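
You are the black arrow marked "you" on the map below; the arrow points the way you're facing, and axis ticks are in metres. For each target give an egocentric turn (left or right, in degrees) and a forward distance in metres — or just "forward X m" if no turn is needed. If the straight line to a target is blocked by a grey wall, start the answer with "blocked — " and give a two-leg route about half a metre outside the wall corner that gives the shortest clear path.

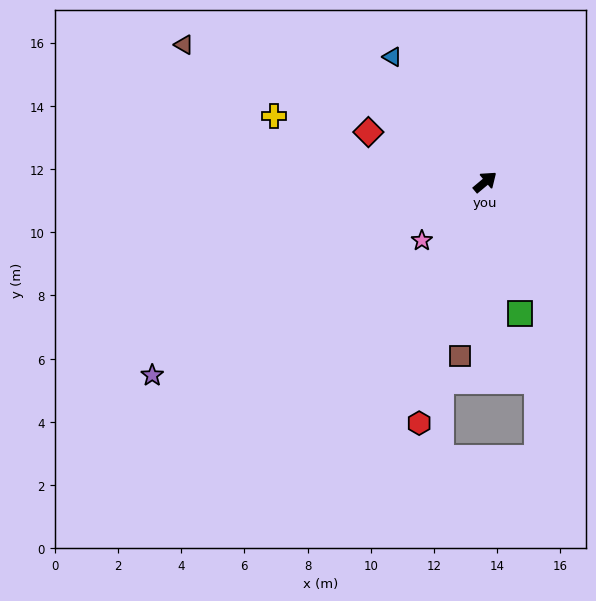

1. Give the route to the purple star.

turn left 170°, forward 12.2 m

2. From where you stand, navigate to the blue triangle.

turn left 87°, forward 4.9 m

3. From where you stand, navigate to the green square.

turn right 115°, forward 4.3 m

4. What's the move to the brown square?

turn right 138°, forward 5.6 m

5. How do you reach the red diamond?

turn left 117°, forward 4.0 m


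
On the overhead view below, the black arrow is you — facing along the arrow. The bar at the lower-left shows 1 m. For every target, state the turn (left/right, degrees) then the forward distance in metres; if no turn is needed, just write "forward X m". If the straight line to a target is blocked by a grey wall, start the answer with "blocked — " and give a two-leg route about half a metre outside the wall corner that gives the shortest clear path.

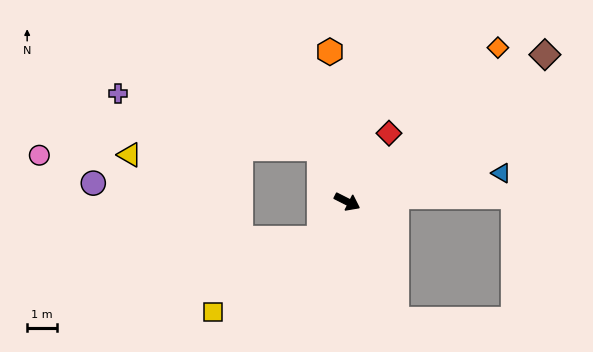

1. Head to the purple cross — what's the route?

blocked — turn left 144°, forward 2.0 m, then turn left 48°, forward 6.9 m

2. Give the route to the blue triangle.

turn left 37°, forward 5.2 m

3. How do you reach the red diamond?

turn left 85°, forward 2.6 m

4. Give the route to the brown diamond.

turn left 63°, forward 8.1 m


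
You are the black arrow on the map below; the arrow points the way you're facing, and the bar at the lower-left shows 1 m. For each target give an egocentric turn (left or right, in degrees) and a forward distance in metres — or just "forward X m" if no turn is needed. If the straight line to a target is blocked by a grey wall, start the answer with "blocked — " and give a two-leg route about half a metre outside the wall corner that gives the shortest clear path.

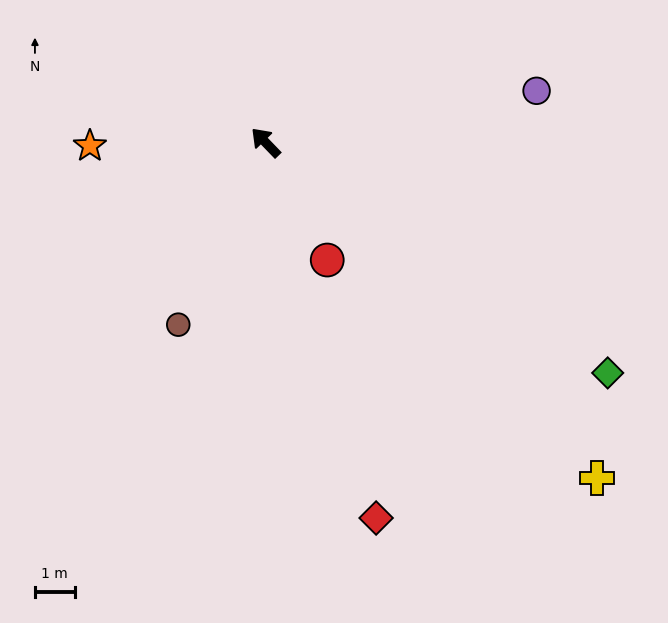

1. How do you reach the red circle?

turn left 164°, forward 3.3 m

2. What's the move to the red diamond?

turn left 152°, forward 9.9 m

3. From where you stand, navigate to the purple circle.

turn right 123°, forward 6.9 m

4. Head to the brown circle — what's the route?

turn left 110°, forward 5.1 m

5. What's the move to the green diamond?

turn right 168°, forward 10.4 m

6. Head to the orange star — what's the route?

turn left 47°, forward 4.4 m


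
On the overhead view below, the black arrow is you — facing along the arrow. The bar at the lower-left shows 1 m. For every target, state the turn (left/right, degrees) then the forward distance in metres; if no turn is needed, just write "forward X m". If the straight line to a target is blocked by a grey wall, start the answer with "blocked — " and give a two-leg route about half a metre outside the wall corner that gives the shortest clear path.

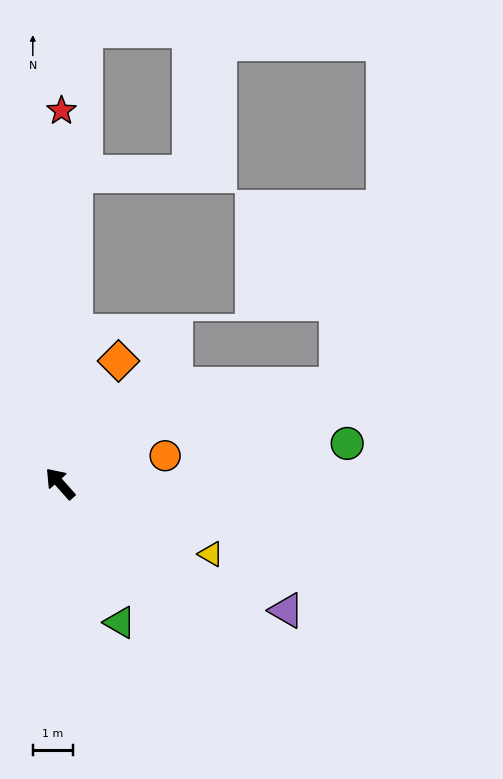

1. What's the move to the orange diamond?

turn right 67°, forward 3.4 m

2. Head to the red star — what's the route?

turn right 42°, forward 9.3 m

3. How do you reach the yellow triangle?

turn right 157°, forward 4.2 m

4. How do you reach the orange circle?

turn right 117°, forward 2.7 m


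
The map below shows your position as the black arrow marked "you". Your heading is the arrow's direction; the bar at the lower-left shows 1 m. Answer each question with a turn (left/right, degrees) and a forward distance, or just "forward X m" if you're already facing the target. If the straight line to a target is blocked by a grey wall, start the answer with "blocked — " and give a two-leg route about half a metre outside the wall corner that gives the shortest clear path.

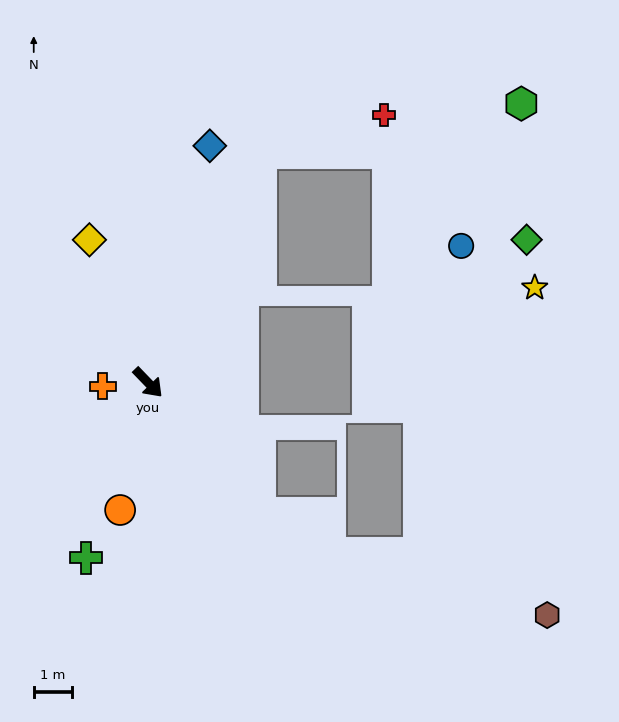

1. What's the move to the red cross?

blocked — turn left 110°, forward 6.6 m, then turn right 47°, forward 3.3 m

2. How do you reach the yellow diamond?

turn left 158°, forward 4.0 m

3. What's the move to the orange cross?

turn right 129°, forward 1.2 m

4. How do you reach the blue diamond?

turn left 121°, forward 6.3 m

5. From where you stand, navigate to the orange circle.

turn right 56°, forward 3.4 m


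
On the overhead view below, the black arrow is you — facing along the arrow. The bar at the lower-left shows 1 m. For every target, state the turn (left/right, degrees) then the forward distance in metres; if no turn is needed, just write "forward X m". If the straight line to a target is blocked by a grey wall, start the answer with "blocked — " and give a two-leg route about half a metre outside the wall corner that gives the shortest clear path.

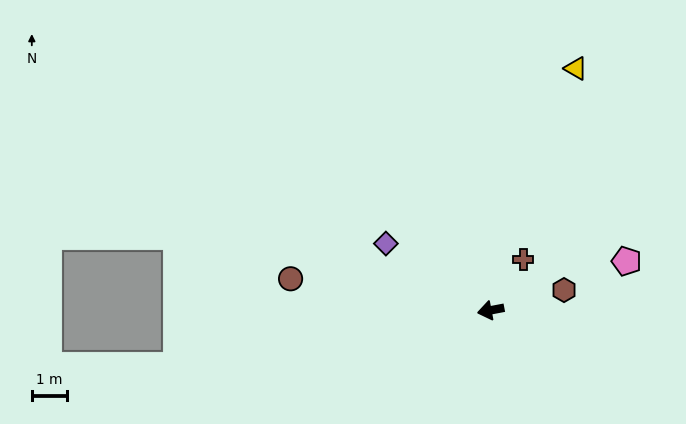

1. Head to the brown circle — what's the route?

turn right 20°, forward 5.8 m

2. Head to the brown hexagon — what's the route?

turn right 175°, forward 2.2 m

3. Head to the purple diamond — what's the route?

turn right 43°, forward 3.6 m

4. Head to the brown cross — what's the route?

turn right 133°, forward 1.7 m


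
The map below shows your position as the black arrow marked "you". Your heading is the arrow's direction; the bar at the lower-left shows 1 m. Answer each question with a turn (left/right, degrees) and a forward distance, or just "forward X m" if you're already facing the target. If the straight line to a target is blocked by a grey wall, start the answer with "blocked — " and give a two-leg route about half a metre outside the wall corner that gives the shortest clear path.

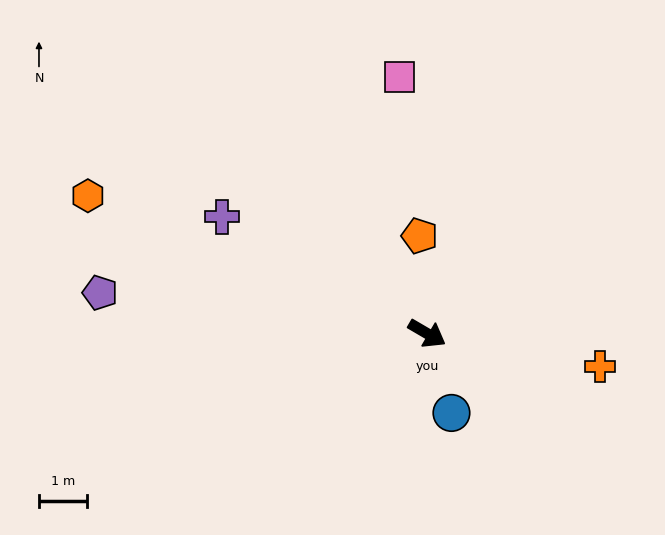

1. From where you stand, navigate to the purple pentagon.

turn right 157°, forward 6.8 m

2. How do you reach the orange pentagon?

turn left 125°, forward 2.0 m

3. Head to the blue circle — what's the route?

turn right 43°, forward 1.7 m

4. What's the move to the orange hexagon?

turn right 172°, forward 7.6 m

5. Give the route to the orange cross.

turn left 19°, forward 3.7 m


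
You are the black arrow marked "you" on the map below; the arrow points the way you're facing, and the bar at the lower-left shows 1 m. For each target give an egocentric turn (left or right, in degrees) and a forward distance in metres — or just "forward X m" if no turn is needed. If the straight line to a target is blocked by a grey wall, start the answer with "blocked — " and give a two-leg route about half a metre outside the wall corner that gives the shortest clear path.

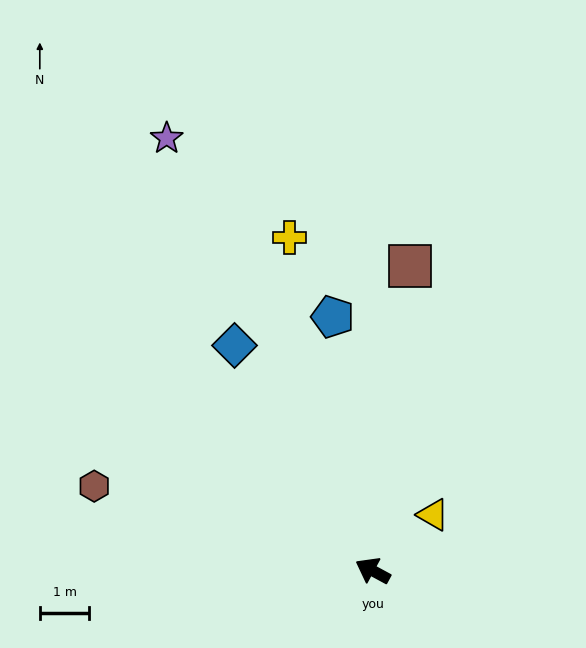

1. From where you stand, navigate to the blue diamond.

turn right 30°, forward 5.3 m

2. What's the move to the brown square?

turn right 69°, forward 6.2 m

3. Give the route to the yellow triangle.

turn right 109°, forward 1.7 m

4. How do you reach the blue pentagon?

turn right 53°, forward 5.2 m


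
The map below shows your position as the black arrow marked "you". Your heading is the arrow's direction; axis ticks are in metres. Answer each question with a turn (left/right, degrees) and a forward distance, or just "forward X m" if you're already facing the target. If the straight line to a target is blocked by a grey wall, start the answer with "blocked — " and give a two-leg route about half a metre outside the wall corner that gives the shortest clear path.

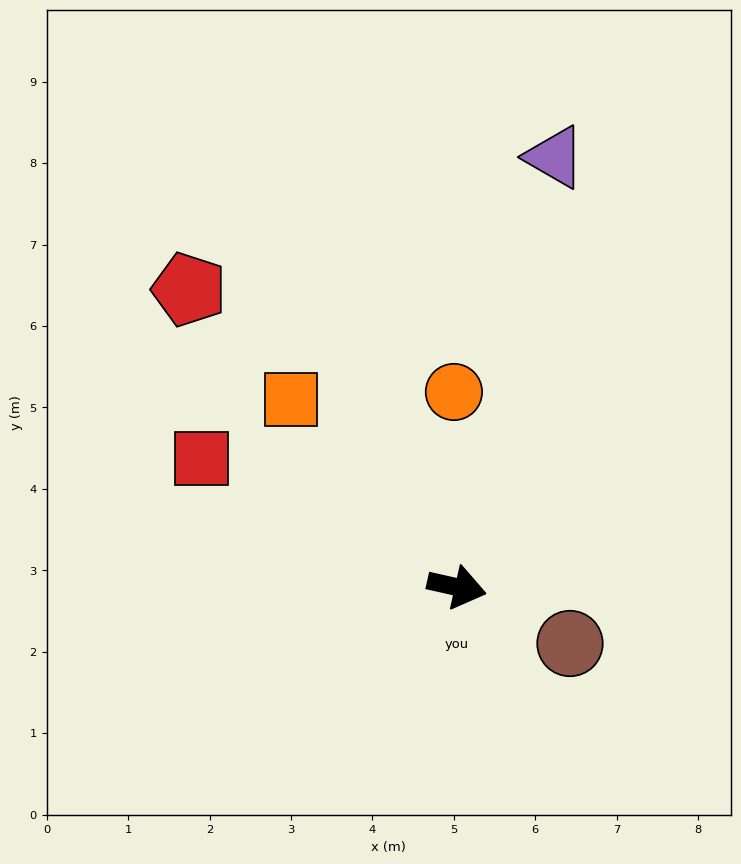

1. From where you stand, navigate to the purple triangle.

turn left 90°, forward 5.4 m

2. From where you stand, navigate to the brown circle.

turn right 14°, forward 1.6 m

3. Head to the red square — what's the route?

turn left 166°, forward 3.5 m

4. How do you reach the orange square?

turn left 144°, forward 3.1 m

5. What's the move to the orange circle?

turn left 104°, forward 2.4 m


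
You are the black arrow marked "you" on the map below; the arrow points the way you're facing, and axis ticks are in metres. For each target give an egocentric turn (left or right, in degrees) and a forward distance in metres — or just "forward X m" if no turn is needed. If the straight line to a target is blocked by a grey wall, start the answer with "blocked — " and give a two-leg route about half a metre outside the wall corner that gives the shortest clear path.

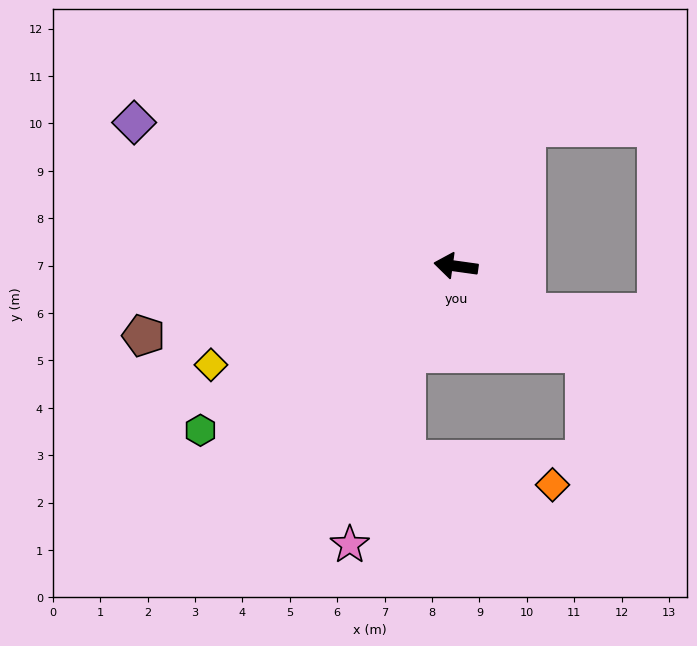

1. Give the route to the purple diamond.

turn right 16°, forward 7.4 m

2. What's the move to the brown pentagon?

turn left 21°, forward 6.7 m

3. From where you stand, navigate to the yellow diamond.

turn left 30°, forward 5.6 m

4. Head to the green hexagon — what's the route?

turn left 41°, forward 6.4 m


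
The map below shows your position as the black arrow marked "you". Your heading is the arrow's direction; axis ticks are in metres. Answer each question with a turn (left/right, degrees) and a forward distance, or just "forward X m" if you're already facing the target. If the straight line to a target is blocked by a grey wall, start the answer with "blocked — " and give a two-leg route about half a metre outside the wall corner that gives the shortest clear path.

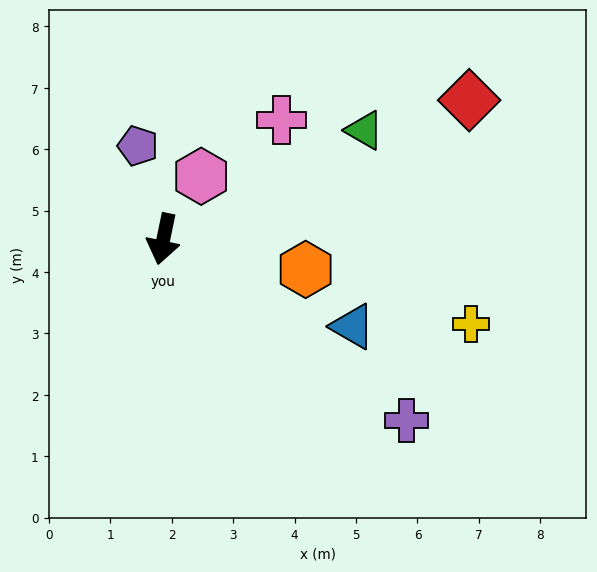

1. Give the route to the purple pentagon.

turn right 153°, forward 1.6 m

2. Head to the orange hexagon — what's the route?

turn left 90°, forward 2.4 m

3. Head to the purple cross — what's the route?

turn left 65°, forward 4.9 m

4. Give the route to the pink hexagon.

turn left 161°, forward 1.2 m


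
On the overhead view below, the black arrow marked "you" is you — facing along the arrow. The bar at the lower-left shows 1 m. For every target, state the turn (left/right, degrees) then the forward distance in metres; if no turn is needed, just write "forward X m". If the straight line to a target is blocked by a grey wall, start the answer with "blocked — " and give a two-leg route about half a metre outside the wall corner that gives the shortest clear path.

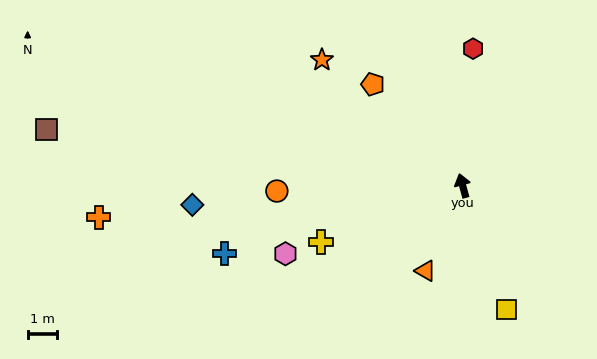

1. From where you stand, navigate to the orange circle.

turn left 76°, forward 6.4 m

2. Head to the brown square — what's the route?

turn left 67°, forward 14.5 m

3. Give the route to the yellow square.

turn right 176°, forward 4.6 m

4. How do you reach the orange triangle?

turn left 141°, forward 3.2 m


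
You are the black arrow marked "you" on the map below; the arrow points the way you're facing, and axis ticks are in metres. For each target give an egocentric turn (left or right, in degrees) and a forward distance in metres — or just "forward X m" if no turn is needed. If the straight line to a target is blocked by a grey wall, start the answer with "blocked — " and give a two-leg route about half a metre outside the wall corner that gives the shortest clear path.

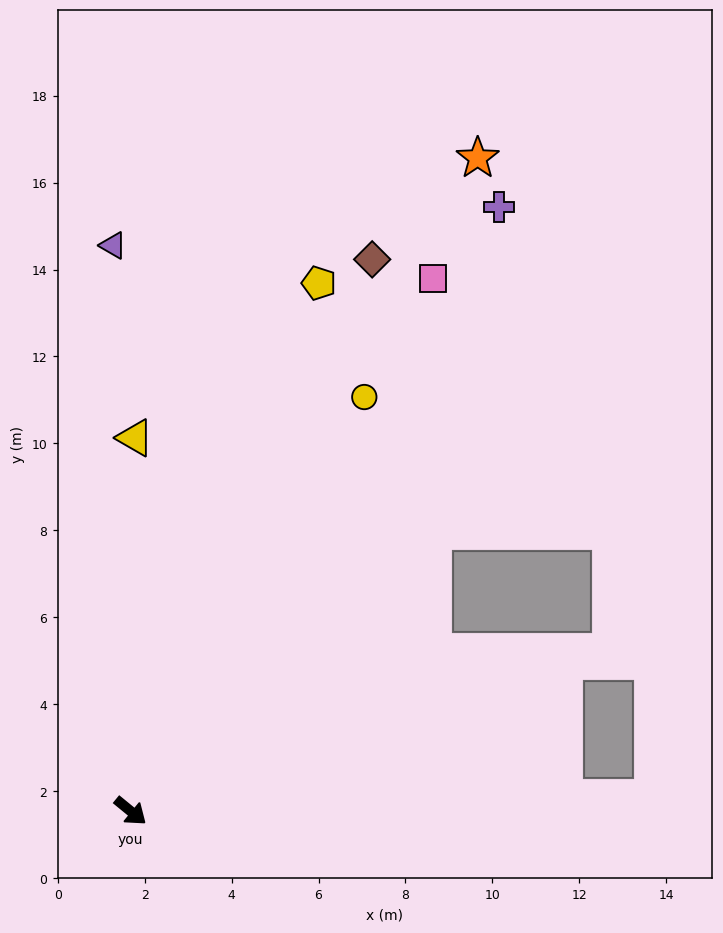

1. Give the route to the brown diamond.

turn left 106°, forward 13.9 m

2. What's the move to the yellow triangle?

turn left 129°, forward 8.6 m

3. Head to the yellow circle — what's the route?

turn left 100°, forward 10.9 m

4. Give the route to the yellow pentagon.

turn left 110°, forward 12.9 m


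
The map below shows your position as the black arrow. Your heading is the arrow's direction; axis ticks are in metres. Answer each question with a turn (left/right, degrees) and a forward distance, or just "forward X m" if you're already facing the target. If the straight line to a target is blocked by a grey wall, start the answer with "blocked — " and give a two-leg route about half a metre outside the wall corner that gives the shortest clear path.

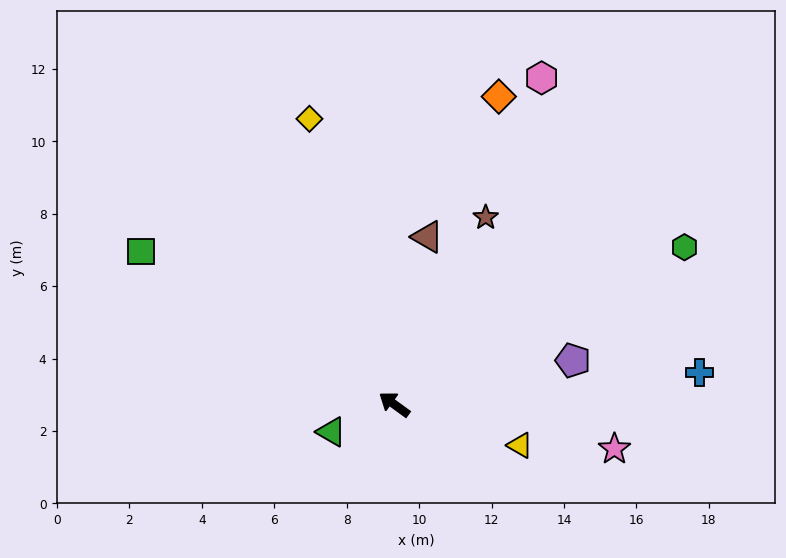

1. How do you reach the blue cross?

turn right 138°, forward 8.5 m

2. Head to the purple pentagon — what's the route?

turn right 130°, forward 5.1 m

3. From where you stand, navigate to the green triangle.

turn left 60°, forward 1.9 m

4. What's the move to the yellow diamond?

turn right 37°, forward 8.2 m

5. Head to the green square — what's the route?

turn left 5°, forward 8.2 m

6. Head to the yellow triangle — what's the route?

turn right 162°, forward 3.7 m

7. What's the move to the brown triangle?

turn right 65°, forward 4.7 m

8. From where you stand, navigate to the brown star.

turn right 80°, forward 5.7 m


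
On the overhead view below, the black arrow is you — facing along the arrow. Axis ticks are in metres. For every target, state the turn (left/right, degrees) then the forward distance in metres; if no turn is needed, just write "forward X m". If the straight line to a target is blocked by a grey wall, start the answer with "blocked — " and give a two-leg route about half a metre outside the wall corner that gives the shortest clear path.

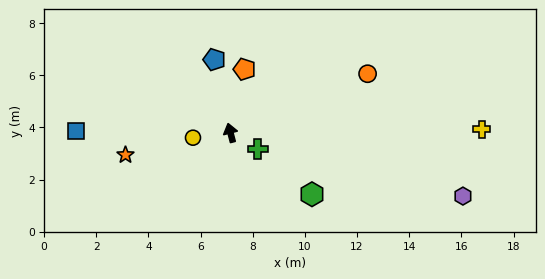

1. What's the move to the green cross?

turn right 135°, forward 1.2 m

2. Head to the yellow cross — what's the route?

turn right 104°, forward 9.6 m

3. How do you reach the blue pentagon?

turn right 2°, forward 2.9 m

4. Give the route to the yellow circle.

turn left 83°, forward 1.4 m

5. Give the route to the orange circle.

turn right 81°, forward 5.7 m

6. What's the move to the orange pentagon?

turn right 27°, forward 2.5 m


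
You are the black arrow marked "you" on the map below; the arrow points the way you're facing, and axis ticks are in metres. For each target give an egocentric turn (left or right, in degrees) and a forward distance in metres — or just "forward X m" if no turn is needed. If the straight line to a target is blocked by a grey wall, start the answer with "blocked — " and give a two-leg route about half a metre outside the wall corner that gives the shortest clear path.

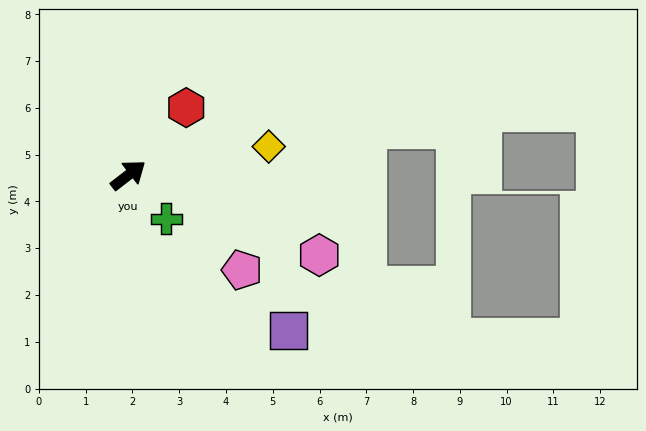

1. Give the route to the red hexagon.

turn left 12°, forward 1.9 m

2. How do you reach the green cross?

turn right 87°, forward 1.2 m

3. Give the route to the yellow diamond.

turn right 26°, forward 3.1 m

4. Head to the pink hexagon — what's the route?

turn right 60°, forward 4.4 m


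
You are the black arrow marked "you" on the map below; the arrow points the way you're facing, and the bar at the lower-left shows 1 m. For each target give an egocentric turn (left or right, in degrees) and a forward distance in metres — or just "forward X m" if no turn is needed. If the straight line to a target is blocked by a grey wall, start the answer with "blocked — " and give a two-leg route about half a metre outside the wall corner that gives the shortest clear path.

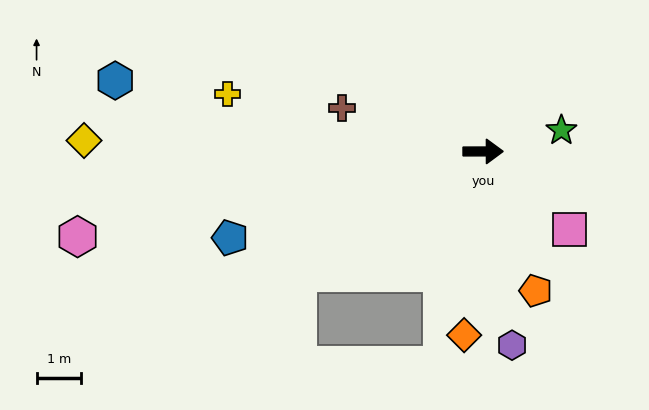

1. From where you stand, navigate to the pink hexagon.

turn right 168°, forward 9.4 m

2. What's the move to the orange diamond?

turn right 96°, forward 4.2 m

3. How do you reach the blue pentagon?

turn right 161°, forward 6.1 m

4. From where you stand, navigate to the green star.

turn left 15°, forward 1.8 m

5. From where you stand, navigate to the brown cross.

turn left 163°, forward 3.3 m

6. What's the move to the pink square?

turn right 42°, forward 2.6 m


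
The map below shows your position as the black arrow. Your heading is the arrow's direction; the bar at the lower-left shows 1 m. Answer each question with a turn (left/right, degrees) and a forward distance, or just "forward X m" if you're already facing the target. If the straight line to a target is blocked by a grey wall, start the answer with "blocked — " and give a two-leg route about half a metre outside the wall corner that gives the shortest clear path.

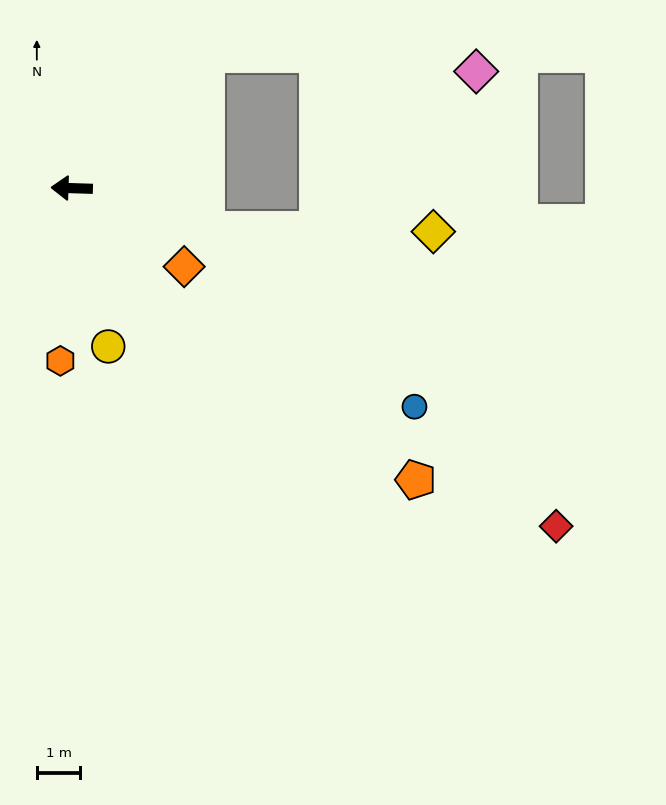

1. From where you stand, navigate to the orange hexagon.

turn left 88°, forward 4.0 m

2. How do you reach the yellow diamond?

blocked — turn left 165°, forward 3.2 m, then turn left 16°, forward 5.2 m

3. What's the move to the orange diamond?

turn left 147°, forward 3.2 m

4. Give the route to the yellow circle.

turn left 105°, forward 3.7 m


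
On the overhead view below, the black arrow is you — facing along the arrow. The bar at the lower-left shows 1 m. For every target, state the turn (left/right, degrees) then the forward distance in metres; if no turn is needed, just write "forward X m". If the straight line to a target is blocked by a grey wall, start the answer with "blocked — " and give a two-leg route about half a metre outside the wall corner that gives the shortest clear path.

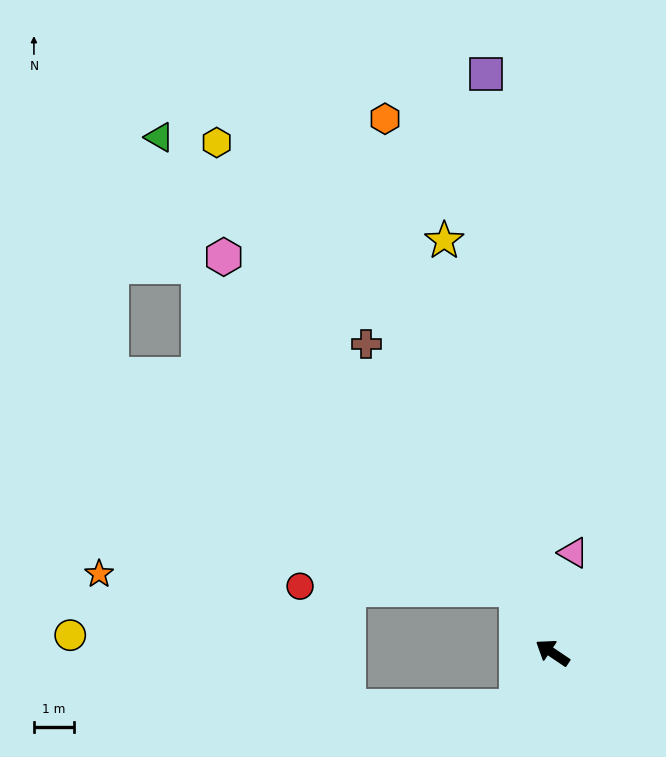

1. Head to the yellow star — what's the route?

turn right 41°, forward 10.6 m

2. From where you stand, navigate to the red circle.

blocked — turn right 26°, forward 1.8 m, then turn left 59°, forward 5.3 m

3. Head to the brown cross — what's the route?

turn right 25°, forward 8.9 m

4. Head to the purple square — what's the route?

turn right 50°, forward 14.4 m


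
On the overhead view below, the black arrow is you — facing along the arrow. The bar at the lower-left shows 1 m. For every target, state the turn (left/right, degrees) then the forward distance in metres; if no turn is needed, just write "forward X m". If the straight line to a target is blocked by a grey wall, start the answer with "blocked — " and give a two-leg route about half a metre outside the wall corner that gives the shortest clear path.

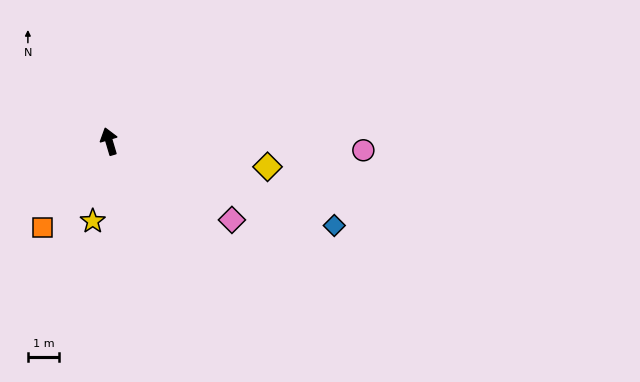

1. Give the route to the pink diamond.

turn right 139°, forward 4.6 m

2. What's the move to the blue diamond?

turn right 127°, forward 7.6 m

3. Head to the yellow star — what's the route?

turn left 152°, forward 2.6 m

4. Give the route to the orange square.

turn left 126°, forward 3.5 m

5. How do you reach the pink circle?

turn right 109°, forward 8.1 m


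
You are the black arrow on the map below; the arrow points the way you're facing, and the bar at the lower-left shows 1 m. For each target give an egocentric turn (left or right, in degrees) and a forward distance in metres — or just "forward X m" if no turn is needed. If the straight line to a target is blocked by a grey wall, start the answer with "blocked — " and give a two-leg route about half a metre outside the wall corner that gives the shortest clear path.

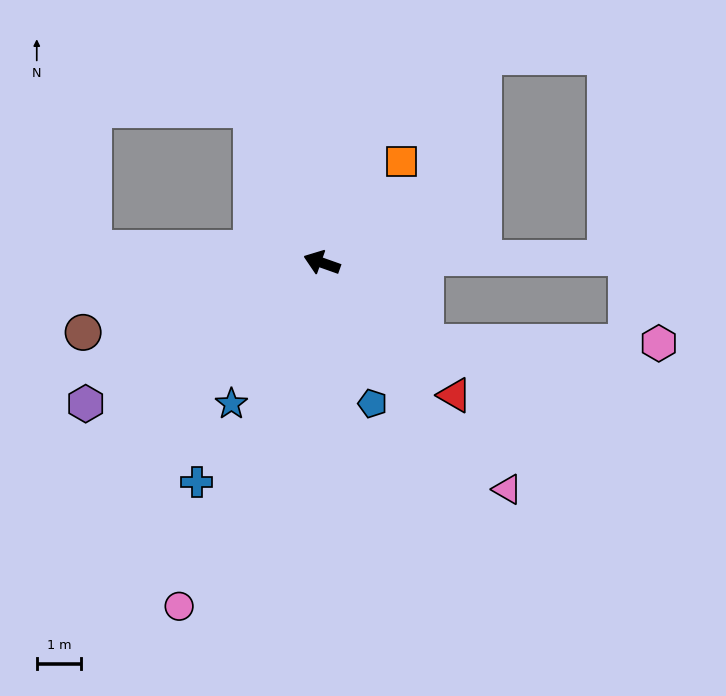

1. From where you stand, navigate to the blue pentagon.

turn left 129°, forward 3.4 m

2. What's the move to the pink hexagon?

blocked — turn left 162°, forward 2.9 m, then turn left 37°, forward 5.3 m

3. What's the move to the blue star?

turn left 77°, forward 3.8 m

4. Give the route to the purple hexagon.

turn left 50°, forward 6.2 m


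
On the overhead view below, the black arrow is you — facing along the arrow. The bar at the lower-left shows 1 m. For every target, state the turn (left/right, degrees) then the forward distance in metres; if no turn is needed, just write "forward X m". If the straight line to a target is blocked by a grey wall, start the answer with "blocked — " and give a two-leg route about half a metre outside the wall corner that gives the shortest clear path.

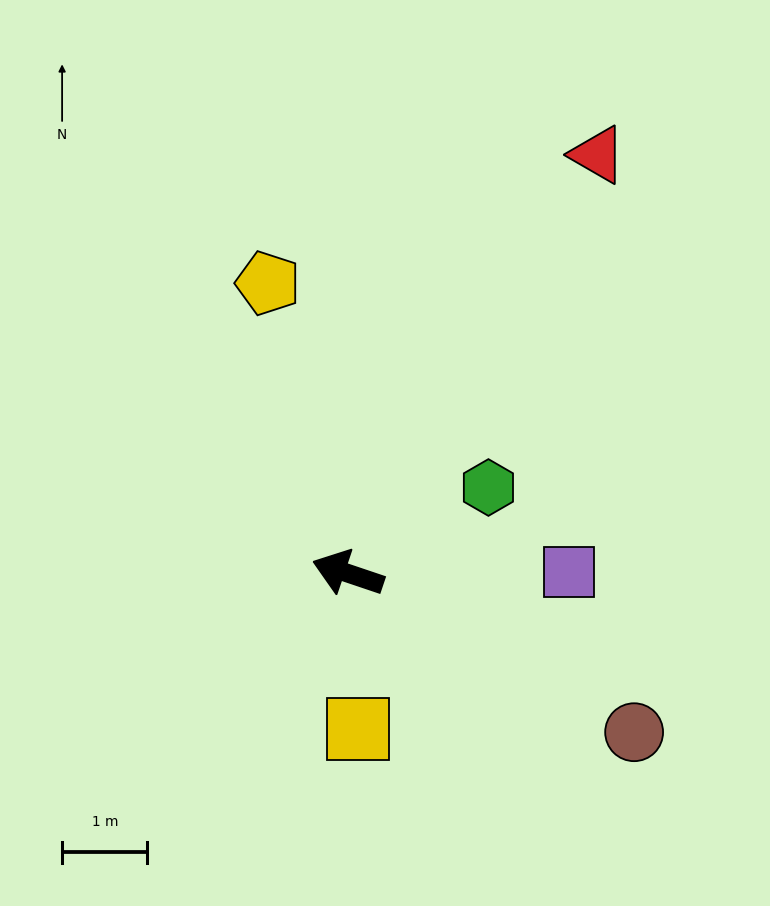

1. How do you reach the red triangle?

turn right 102°, forward 5.7 m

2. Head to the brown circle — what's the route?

turn left 170°, forward 3.8 m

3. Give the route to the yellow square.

turn left 112°, forward 1.8 m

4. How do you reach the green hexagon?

turn right 130°, forward 1.9 m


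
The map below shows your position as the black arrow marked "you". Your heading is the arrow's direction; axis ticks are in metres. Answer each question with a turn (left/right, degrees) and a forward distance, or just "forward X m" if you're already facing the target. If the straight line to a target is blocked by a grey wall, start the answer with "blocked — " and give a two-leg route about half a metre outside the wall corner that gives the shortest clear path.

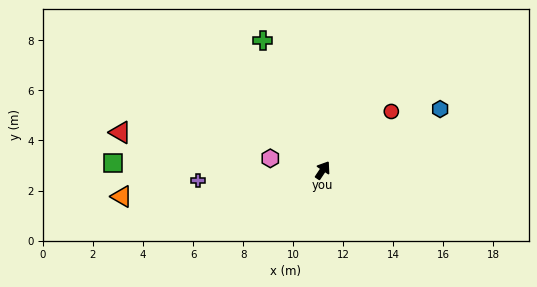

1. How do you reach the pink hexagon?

turn left 111°, forward 2.2 m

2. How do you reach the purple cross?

turn left 128°, forward 5.0 m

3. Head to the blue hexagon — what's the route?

turn right 29°, forward 5.3 m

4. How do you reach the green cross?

turn left 59°, forward 5.7 m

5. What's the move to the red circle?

turn right 16°, forward 3.6 m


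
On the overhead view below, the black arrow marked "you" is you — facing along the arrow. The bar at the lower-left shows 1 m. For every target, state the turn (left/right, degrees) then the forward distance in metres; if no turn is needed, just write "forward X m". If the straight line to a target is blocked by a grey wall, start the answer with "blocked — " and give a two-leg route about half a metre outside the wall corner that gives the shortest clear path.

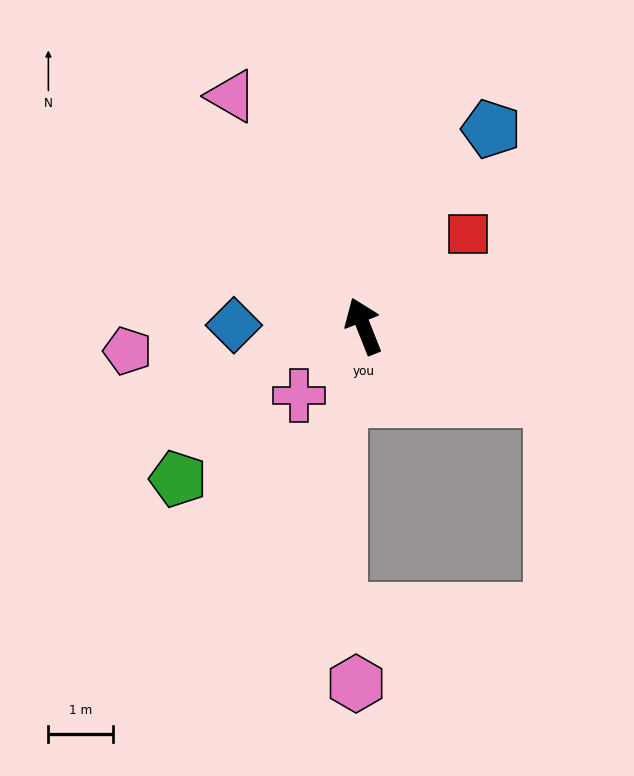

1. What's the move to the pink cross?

turn left 116°, forward 1.5 m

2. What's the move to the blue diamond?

turn left 68°, forward 2.0 m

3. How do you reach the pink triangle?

turn left 8°, forward 4.1 m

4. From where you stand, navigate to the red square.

turn right 70°, forward 2.2 m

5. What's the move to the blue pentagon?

turn right 55°, forward 3.6 m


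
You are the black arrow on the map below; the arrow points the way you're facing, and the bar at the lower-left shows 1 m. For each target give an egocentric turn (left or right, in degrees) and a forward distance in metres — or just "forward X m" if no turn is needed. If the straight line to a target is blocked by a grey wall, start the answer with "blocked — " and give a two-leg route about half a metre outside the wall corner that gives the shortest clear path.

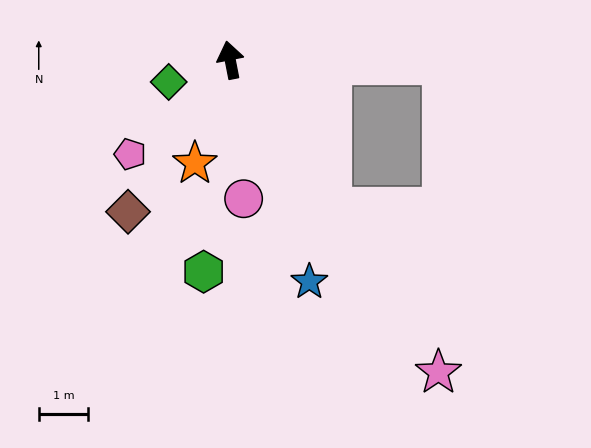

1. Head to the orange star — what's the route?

turn left 150°, forward 2.2 m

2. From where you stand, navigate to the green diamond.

turn left 99°, forward 1.3 m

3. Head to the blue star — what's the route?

turn right 171°, forward 4.8 m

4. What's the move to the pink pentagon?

turn left 122°, forward 2.8 m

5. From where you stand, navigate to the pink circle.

turn left 174°, forward 2.8 m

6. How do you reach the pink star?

turn right 157°, forward 7.6 m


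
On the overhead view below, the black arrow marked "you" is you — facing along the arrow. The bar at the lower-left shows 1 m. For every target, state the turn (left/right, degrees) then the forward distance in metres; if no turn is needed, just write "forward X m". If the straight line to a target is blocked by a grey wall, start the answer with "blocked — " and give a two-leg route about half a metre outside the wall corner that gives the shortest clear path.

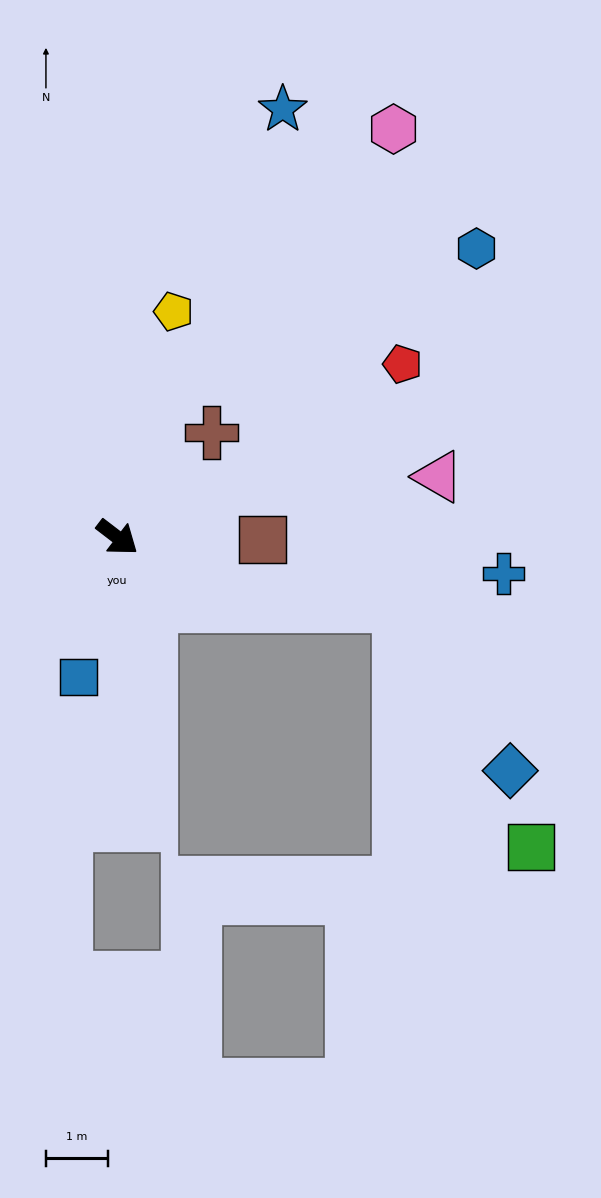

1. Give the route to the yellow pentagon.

turn left 113°, forward 3.8 m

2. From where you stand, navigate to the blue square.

turn right 68°, forward 2.3 m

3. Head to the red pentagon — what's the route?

turn left 69°, forward 5.4 m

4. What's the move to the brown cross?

turn left 86°, forward 2.3 m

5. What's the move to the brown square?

turn left 36°, forward 2.4 m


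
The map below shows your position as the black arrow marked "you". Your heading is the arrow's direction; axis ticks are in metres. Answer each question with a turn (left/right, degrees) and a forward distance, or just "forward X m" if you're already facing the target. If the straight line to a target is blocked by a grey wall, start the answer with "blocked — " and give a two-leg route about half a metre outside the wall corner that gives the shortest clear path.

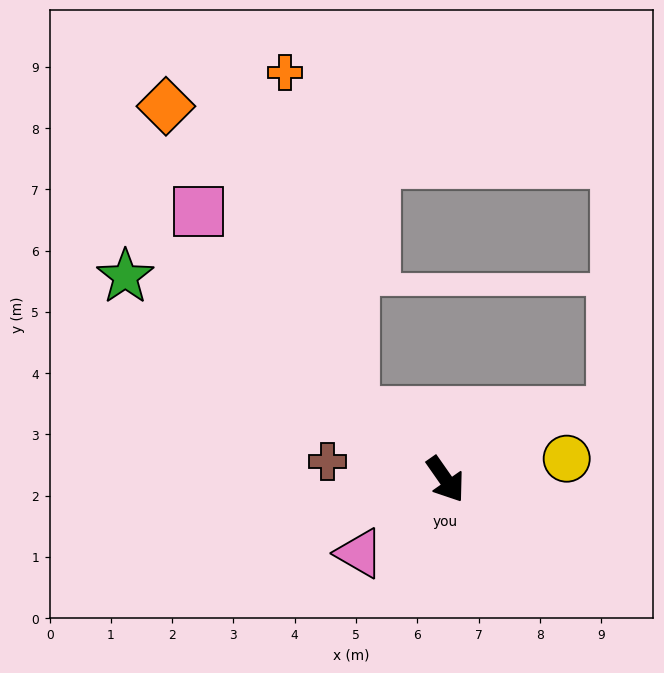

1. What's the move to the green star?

turn right 157°, forward 6.2 m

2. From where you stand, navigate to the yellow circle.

turn left 65°, forward 2.0 m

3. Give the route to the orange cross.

blocked — turn right 161°, forward 1.9 m, then turn right 43°, forward 5.7 m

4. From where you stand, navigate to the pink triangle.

turn right 84°, forward 1.9 m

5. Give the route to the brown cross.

turn right 134°, forward 1.9 m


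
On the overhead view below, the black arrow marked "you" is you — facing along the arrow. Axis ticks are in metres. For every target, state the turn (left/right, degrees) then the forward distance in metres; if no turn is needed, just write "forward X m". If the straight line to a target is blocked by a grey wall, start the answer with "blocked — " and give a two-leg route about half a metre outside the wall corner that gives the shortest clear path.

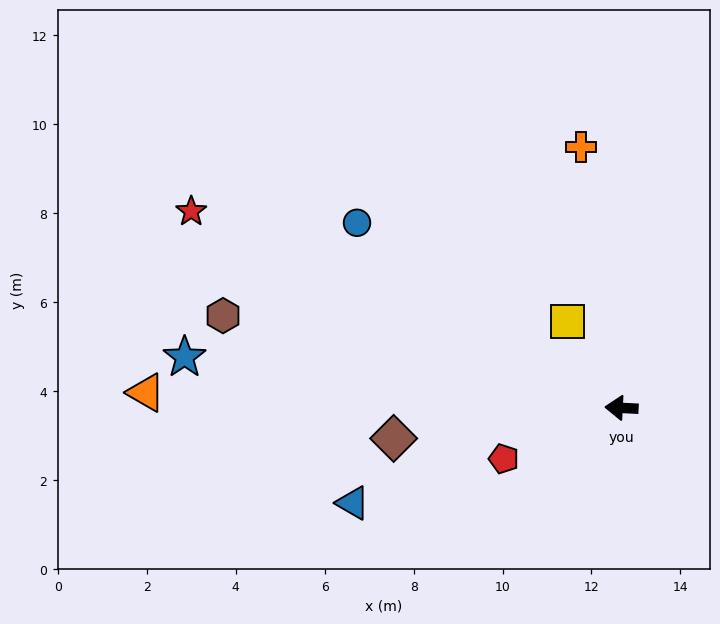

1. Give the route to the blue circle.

turn right 32°, forward 7.3 m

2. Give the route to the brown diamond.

turn left 11°, forward 5.2 m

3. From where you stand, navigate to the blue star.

turn right 4°, forward 9.9 m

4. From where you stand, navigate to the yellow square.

turn right 55°, forward 2.3 m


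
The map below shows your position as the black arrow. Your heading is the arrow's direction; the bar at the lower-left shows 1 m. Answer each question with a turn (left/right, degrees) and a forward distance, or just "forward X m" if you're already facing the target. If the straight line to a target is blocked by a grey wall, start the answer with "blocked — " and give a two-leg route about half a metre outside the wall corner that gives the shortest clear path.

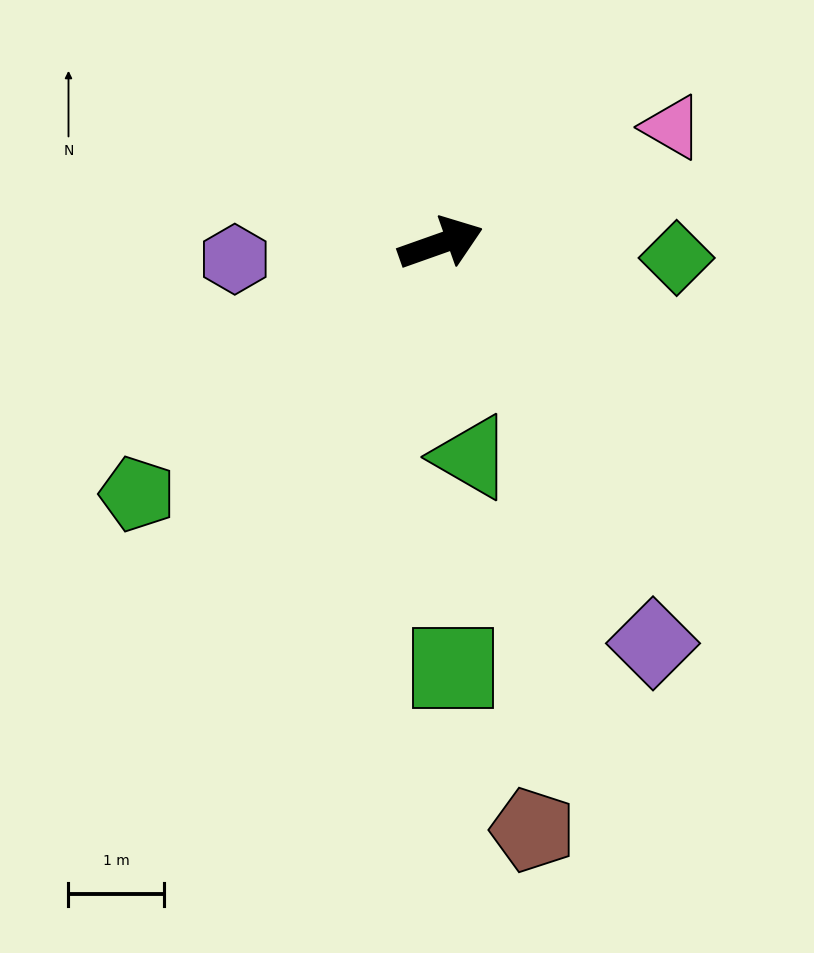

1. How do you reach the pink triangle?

turn left 7°, forward 2.7 m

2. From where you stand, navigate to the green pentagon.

turn right 160°, forward 4.1 m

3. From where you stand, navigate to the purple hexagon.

turn left 165°, forward 2.2 m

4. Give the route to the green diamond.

turn right 23°, forward 2.5 m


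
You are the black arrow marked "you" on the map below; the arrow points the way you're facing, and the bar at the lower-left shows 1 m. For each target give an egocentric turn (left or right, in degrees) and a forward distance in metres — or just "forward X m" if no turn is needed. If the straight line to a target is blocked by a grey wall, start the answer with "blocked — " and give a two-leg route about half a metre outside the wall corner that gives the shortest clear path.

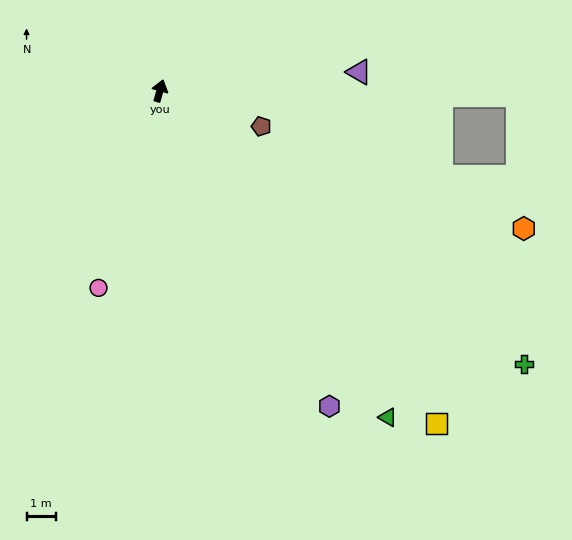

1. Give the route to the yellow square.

turn right 124°, forward 14.8 m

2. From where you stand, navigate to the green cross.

turn right 111°, forward 15.5 m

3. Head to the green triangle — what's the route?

turn right 129°, forward 13.6 m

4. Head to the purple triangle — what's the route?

turn right 69°, forward 6.8 m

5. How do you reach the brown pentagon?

turn right 93°, forward 3.7 m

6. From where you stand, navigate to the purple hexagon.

turn right 136°, forward 12.2 m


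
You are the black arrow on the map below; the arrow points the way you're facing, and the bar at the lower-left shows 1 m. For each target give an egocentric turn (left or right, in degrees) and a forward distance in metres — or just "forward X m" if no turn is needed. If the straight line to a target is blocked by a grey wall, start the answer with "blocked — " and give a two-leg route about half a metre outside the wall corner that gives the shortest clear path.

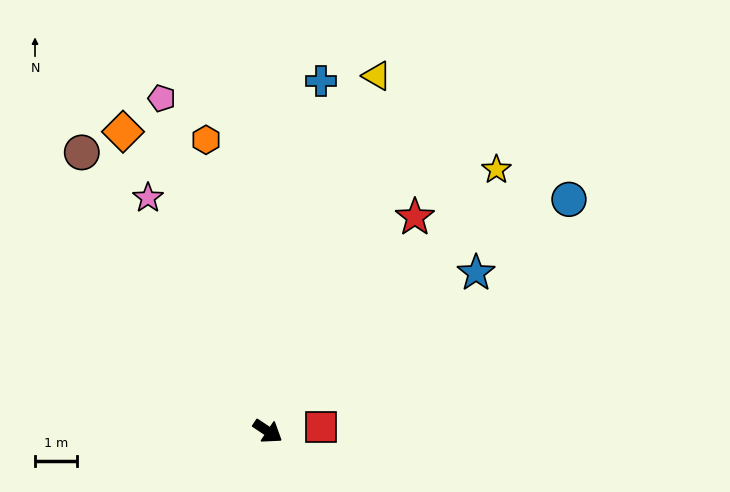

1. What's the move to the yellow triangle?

turn left 107°, forward 8.9 m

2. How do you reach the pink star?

turn left 151°, forward 6.3 m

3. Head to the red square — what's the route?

turn left 38°, forward 1.3 m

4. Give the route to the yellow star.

turn left 83°, forward 8.4 m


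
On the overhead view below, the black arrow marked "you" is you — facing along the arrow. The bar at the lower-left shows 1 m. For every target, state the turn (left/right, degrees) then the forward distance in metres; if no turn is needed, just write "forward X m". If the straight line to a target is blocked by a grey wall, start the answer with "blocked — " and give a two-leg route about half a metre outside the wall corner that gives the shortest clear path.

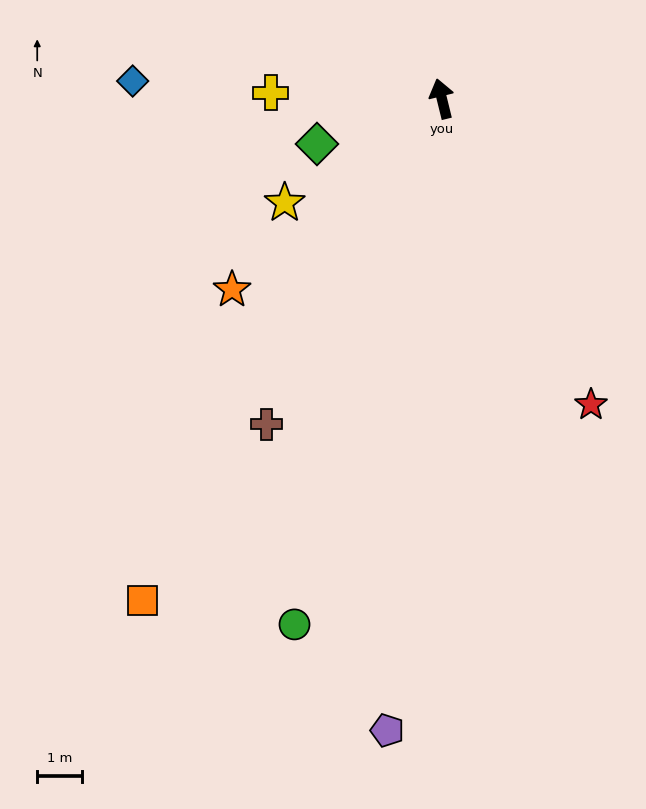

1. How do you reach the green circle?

turn left 151°, forward 12.3 m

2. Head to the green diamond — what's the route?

turn left 96°, forward 3.0 m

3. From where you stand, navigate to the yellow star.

turn left 110°, forward 4.2 m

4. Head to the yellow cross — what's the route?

turn left 74°, forward 3.8 m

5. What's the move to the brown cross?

turn left 138°, forward 8.3 m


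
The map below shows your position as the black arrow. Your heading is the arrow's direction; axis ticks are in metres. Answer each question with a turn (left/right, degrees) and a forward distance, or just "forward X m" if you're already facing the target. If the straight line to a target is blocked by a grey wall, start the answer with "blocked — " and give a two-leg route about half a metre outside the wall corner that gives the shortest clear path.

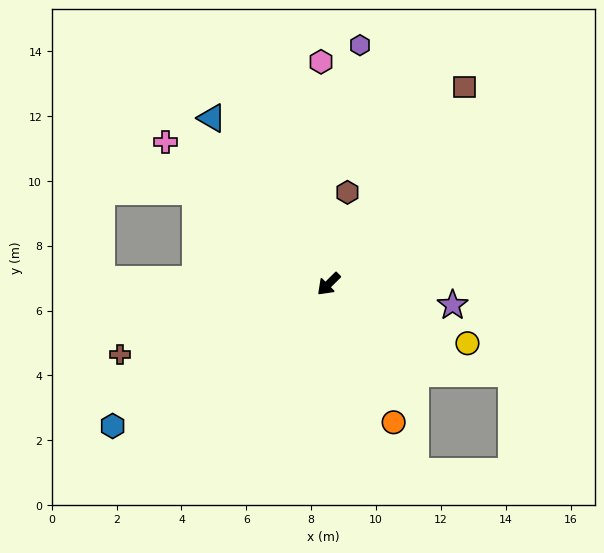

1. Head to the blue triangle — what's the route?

turn right 100°, forward 6.3 m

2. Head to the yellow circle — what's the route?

turn left 112°, forward 4.7 m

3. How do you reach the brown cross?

turn right 26°, forward 6.8 m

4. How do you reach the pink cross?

turn right 86°, forward 6.7 m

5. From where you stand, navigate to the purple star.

turn left 126°, forward 3.9 m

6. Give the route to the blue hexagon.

turn right 11°, forward 8.0 m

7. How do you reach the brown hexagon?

turn right 146°, forward 2.9 m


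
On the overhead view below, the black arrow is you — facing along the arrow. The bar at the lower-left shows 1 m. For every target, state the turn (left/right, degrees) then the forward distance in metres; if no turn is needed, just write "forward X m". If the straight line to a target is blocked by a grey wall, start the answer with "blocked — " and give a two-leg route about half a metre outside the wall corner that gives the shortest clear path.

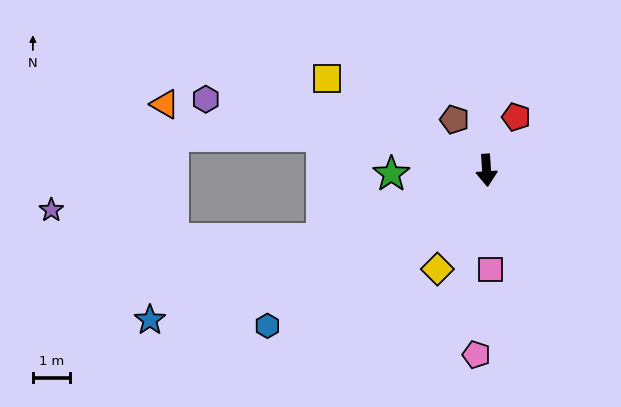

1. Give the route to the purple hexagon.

turn right 108°, forward 7.7 m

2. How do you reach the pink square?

forward 2.7 m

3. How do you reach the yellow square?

turn right 123°, forward 4.9 m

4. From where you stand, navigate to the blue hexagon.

turn right 58°, forward 7.2 m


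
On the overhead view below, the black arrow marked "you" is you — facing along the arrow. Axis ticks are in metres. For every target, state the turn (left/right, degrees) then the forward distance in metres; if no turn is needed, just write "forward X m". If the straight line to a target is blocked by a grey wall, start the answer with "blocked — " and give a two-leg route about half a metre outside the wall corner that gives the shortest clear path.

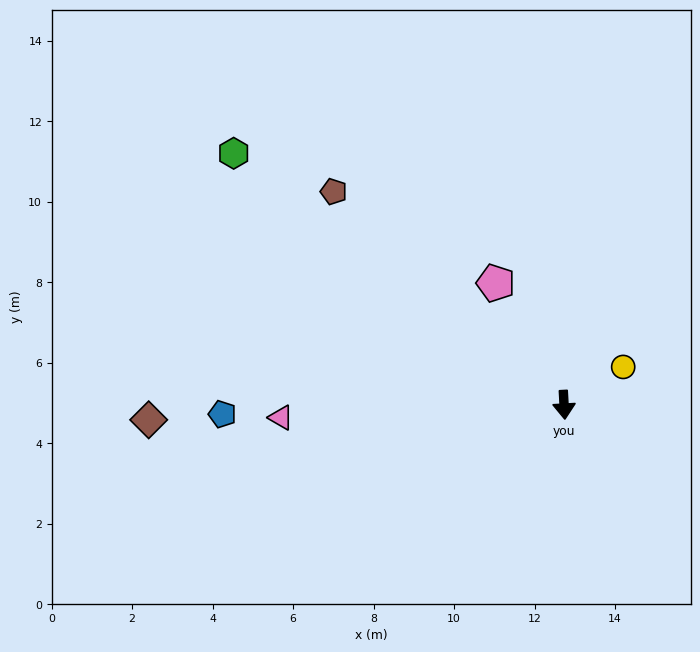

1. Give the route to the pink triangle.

turn right 91°, forward 7.0 m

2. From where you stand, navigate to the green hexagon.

turn right 130°, forward 10.3 m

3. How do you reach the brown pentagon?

turn right 136°, forward 7.8 m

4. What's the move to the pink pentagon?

turn right 154°, forward 3.5 m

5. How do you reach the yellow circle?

turn left 120°, forward 1.7 m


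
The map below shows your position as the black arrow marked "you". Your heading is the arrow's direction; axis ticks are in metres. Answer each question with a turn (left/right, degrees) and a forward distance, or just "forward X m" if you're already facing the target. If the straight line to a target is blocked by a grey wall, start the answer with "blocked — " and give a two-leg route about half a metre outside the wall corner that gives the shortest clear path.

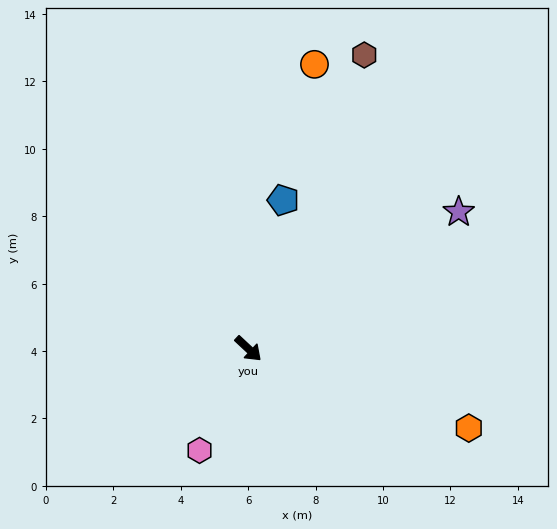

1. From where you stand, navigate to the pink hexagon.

turn right 73°, forward 3.3 m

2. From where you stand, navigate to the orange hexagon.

turn left 23°, forward 7.0 m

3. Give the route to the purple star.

turn left 76°, forward 7.4 m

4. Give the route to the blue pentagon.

turn left 120°, forward 4.5 m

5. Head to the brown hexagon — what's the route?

turn left 111°, forward 9.4 m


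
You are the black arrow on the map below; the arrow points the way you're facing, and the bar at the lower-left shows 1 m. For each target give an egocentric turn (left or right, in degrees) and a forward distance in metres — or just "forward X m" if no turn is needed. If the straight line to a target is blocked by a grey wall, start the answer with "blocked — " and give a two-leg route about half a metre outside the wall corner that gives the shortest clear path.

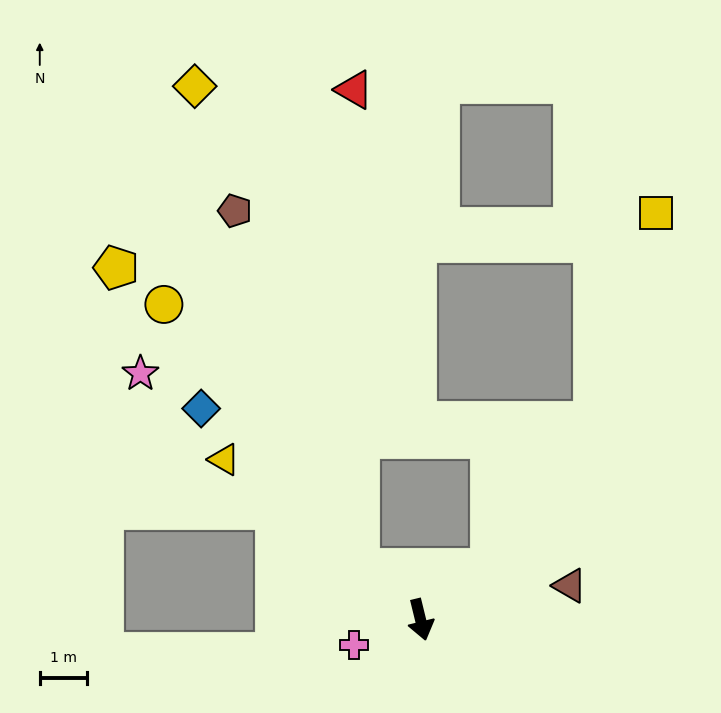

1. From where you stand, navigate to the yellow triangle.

turn right 143°, forward 5.3 m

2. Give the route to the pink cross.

turn right 83°, forward 1.5 m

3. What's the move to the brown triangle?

turn left 89°, forward 3.2 m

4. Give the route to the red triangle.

blocked — turn right 144°, forward 1.7 m, then turn right 49°, forward 10.1 m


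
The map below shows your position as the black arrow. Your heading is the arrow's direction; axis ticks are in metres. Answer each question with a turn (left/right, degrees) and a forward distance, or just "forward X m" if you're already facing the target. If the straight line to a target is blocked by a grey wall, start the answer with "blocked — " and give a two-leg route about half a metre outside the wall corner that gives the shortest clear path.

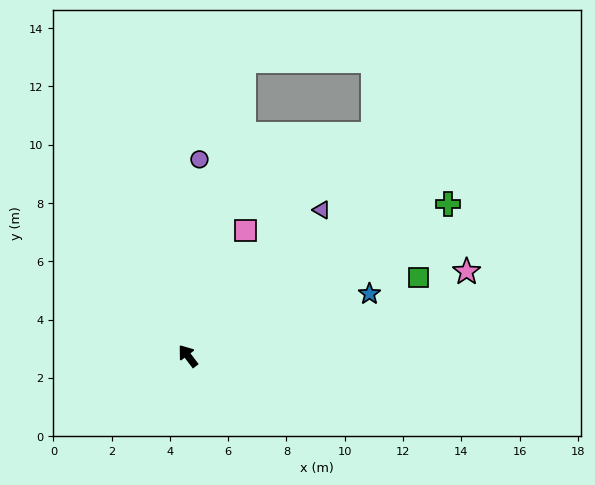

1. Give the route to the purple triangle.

turn right 80°, forward 6.8 m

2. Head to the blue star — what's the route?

turn right 108°, forward 6.6 m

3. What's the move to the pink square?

turn right 62°, forward 4.7 m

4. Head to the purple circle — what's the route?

turn right 41°, forward 6.8 m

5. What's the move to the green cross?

turn right 97°, forward 10.3 m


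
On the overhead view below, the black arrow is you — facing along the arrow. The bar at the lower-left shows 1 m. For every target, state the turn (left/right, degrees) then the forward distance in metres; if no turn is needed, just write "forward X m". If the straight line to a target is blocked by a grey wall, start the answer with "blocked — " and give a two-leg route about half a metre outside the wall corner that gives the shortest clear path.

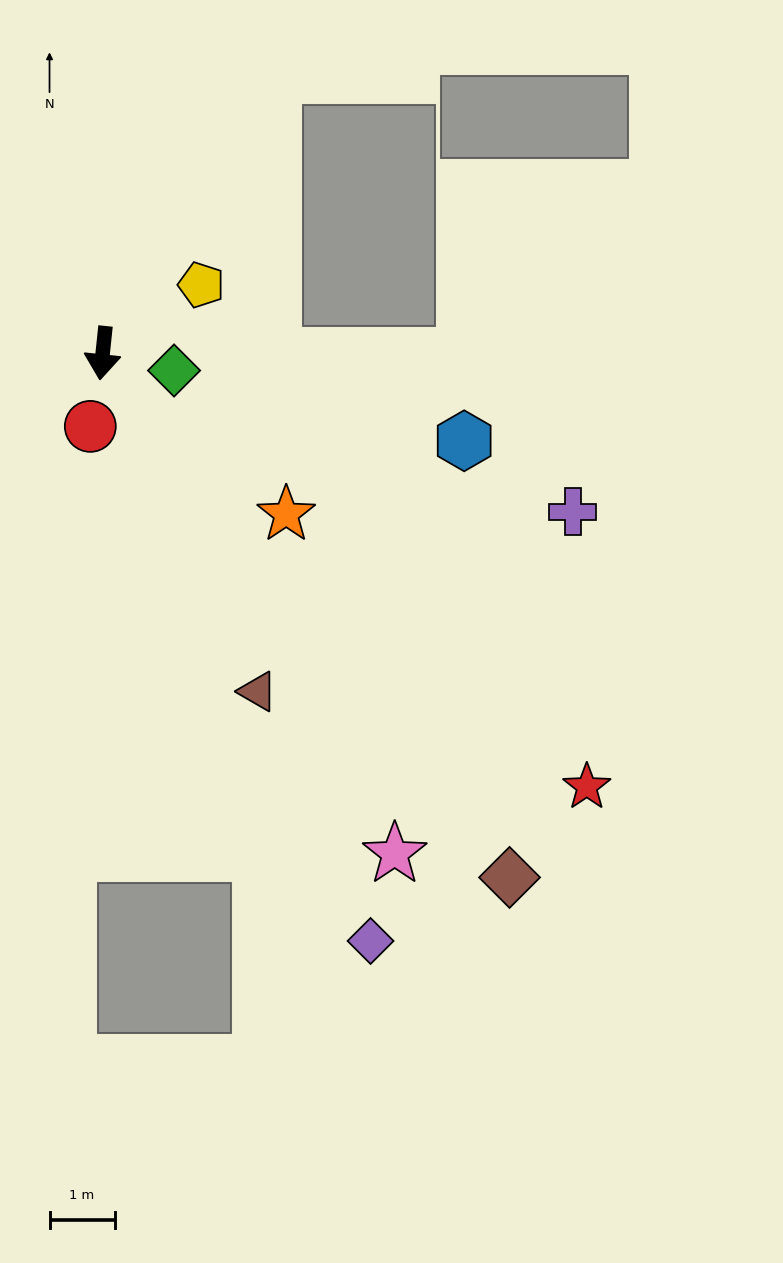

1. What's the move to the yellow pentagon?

turn left 131°, forward 1.8 m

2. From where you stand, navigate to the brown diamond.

turn left 44°, forward 10.2 m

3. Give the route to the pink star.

turn left 36°, forward 8.9 m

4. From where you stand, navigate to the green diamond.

turn left 82°, forward 1.1 m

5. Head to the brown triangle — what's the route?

turn left 31°, forward 5.7 m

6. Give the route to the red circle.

turn right 4°, forward 1.1 m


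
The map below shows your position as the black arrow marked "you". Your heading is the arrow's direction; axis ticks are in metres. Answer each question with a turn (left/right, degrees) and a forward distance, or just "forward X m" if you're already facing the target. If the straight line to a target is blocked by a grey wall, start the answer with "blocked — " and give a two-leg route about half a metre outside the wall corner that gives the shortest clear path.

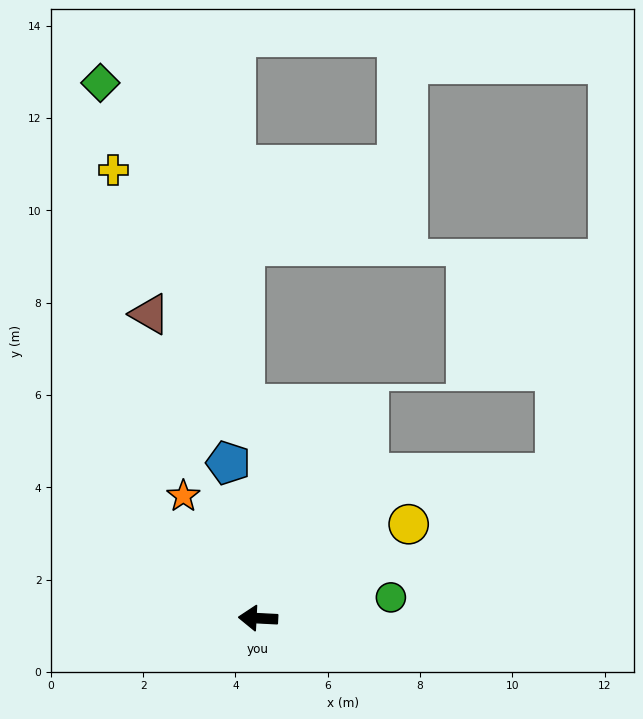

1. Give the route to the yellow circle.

turn right 145°, forward 3.8 m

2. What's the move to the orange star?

turn right 56°, forward 3.1 m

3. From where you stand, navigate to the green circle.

turn right 168°, forward 2.9 m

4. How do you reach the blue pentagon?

turn right 76°, forward 3.4 m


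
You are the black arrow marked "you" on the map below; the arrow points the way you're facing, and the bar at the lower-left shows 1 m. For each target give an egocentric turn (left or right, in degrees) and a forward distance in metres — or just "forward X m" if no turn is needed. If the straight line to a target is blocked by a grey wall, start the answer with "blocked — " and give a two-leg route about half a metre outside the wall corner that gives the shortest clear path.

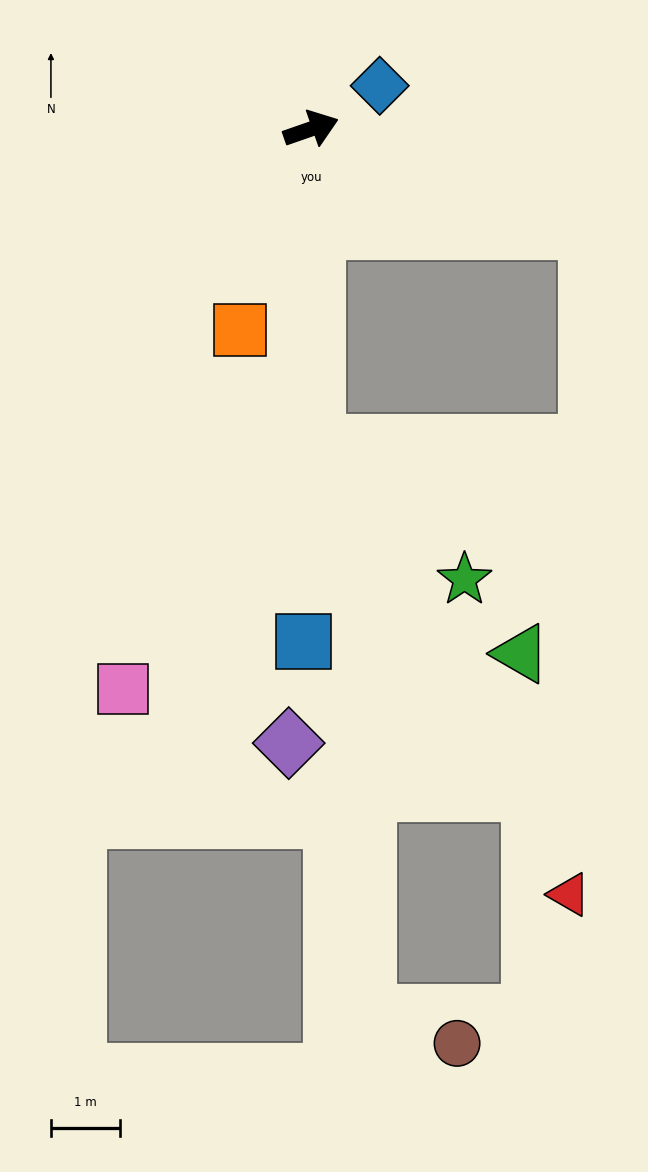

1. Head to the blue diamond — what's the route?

turn left 13°, forward 1.2 m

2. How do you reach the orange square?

turn right 129°, forward 3.1 m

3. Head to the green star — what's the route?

blocked — turn right 108°, forward 4.6 m, then turn left 47°, forward 2.9 m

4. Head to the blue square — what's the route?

turn right 110°, forward 7.4 m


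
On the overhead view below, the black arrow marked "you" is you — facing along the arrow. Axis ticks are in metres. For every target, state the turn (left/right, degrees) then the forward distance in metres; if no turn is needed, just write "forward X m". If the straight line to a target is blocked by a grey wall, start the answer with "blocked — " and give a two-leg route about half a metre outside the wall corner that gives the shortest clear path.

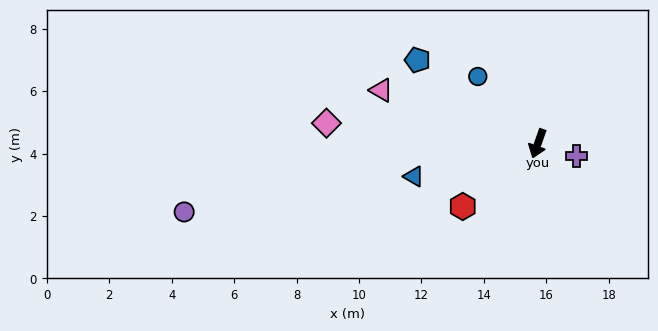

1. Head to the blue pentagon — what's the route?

turn right 105°, forward 4.7 m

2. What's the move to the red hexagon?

turn right 30°, forward 3.1 m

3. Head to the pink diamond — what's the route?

turn right 76°, forward 6.8 m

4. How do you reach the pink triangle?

turn right 89°, forward 5.3 m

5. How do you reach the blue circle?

turn right 119°, forward 2.9 m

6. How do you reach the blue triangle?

turn right 56°, forward 4.1 m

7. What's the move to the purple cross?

turn left 92°, forward 1.3 m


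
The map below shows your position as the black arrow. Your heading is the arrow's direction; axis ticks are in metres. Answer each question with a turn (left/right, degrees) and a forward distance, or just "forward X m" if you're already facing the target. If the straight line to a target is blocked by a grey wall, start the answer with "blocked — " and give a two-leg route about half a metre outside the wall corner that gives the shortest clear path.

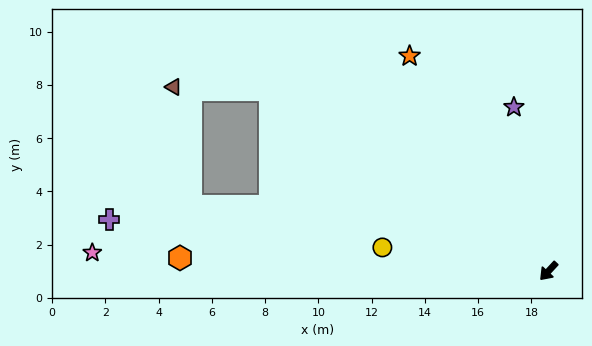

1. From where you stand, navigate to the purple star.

turn right 125°, forward 6.3 m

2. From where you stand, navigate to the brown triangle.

blocked — turn right 80°, forward 12.5 m, then turn left 31°, forward 3.6 m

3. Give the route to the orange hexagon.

turn right 49°, forward 13.8 m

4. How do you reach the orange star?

turn right 104°, forward 9.6 m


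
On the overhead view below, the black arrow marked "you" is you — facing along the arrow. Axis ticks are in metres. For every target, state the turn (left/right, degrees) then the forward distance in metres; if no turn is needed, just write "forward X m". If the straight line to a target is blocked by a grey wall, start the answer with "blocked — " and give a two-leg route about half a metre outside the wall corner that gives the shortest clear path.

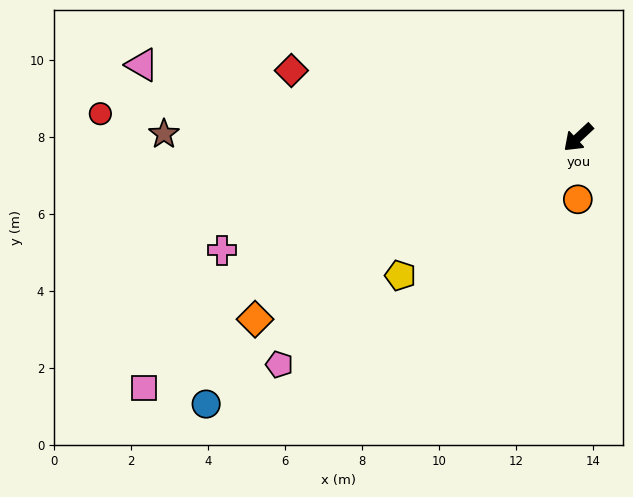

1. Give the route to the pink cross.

turn right 25°, forward 9.7 m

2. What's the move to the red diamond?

turn right 56°, forward 7.7 m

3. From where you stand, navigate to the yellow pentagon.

turn right 5°, forward 5.9 m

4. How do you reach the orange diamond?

turn right 14°, forward 9.6 m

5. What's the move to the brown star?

turn right 43°, forward 10.8 m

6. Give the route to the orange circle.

turn left 47°, forward 1.6 m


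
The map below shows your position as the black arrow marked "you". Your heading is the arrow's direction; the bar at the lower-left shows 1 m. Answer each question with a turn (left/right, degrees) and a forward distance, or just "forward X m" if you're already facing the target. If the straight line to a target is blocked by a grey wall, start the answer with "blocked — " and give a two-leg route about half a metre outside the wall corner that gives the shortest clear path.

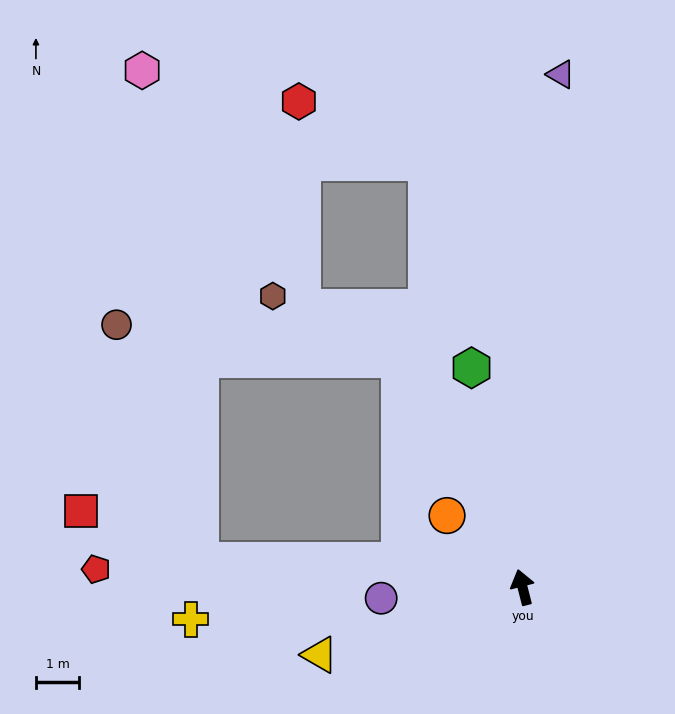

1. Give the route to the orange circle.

turn left 32°, forward 2.4 m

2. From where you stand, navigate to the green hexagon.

forward 5.2 m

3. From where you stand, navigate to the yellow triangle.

turn left 94°, forward 4.9 m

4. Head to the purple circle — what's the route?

turn left 80°, forward 3.3 m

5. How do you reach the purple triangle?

turn right 19°, forward 11.9 m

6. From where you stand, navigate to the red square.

blocked — turn left 71°, forward 7.5 m, then turn right 18°, forward 3.0 m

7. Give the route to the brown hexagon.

blocked — turn left 14°, forward 6.0 m, then turn left 35°, forward 3.3 m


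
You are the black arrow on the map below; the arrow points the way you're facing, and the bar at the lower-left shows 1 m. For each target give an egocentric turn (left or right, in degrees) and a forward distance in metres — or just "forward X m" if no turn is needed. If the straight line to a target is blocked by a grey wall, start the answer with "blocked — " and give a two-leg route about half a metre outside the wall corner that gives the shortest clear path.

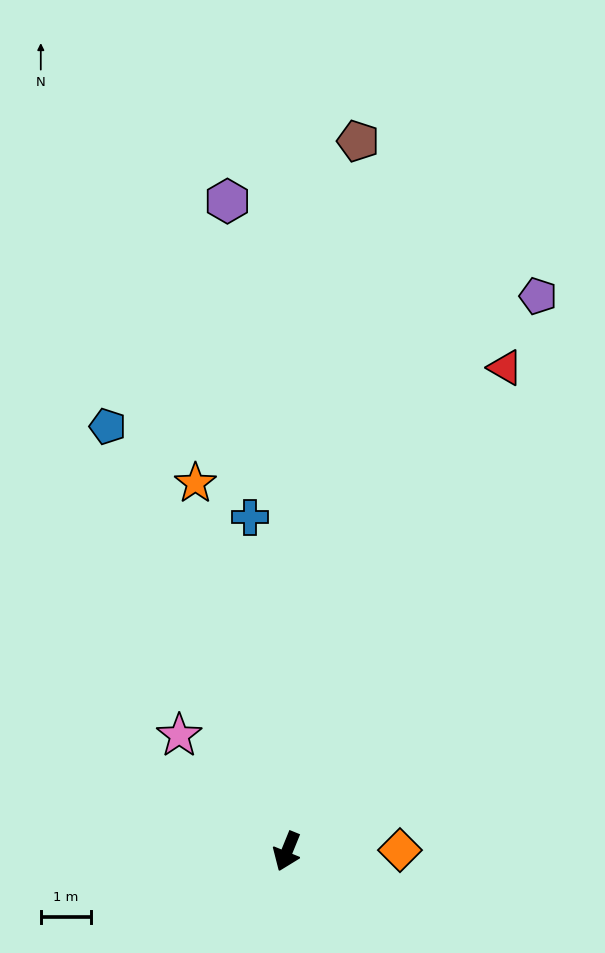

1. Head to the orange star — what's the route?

turn right 144°, forward 7.5 m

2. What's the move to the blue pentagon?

turn right 135°, forward 9.2 m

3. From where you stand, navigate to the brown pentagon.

turn right 164°, forward 14.2 m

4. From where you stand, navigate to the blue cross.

turn right 152°, forward 6.7 m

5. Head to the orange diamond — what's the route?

turn left 113°, forward 2.2 m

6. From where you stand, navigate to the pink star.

turn right 115°, forward 3.1 m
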